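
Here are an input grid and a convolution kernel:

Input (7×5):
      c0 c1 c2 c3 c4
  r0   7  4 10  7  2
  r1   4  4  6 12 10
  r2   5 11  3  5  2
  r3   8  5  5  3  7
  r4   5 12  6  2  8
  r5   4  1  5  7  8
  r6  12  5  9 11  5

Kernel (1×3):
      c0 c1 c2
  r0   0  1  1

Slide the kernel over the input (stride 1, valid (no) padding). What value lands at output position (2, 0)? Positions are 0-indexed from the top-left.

14

The receptive field on the input at this output position is [5 11 3]. Elementwise product with the kernel and sum: 11·1 + 3·1.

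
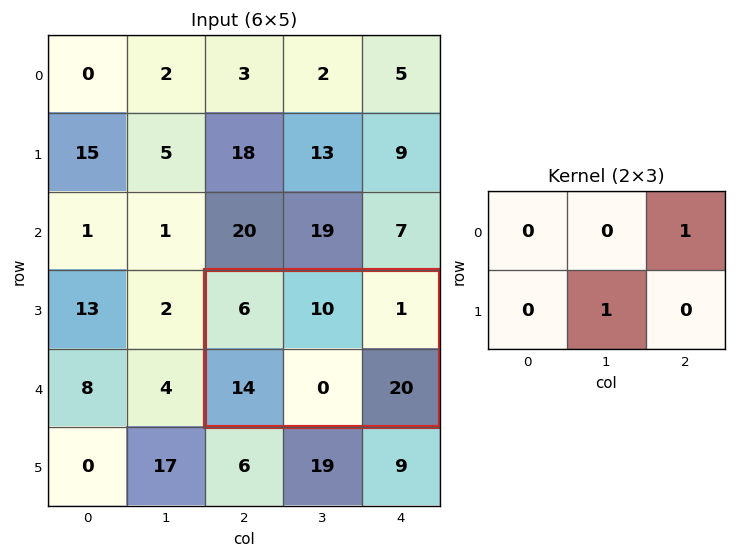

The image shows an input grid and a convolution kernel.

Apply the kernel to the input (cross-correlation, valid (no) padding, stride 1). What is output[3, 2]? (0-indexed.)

The receptive field on the input at this output position is [6 10 1 / 14 0 20]. Elementwise product with the kernel and sum: 1·1 + 0·1.

1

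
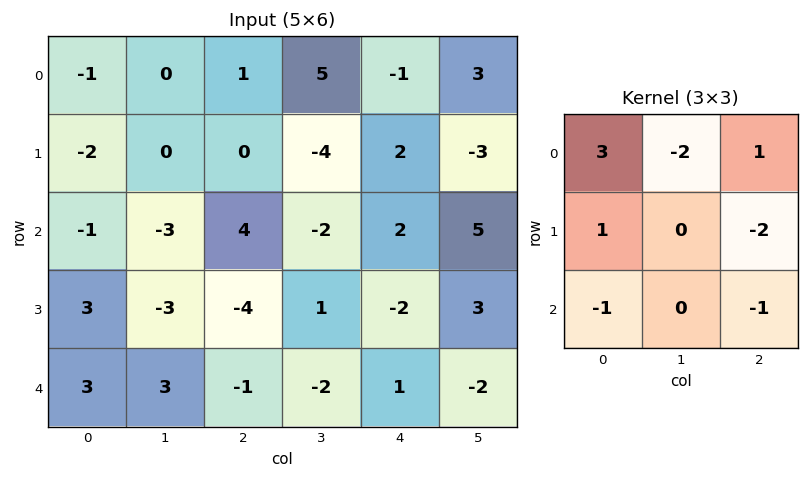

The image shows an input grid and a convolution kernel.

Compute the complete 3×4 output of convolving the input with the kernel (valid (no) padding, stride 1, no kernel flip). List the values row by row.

-7 16 -18 19
-14 -1 16 -35
16 -25 18 -6

Output[0,0]: The receptive field on the input at this output position is [-1 0 1 / -2 0 0 / -1 -3 4]. Elementwise product with the kernel and sum: -1·3 + 0·-2 + 1·1 + -2·1 + 0·-2 + -1·-1 + 4·-1.
Output[0,1]: The receptive field on the input at this output position is [0 1 5 / 0 0 -4 / -3 4 -2]. Elementwise product with the kernel and sum: 0·3 + 1·-2 + 5·1 + 0·1 + -4·-2 + -3·-1 + -2·-1.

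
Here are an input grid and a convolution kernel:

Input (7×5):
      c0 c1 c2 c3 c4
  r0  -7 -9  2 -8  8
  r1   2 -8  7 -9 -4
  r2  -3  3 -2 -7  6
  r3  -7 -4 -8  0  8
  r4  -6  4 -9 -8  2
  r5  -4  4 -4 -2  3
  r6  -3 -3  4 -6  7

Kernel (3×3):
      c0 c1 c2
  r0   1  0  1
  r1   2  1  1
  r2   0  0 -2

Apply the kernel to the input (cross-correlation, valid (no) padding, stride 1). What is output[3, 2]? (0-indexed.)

-30

The receptive field on the input at this output position is [-8 0 8 / -9 -8 2 / -4 -2 3]. Elementwise product with the kernel and sum: -8·1 + 8·1 + -9·2 + -8·1 + 2·1 + 3·-2.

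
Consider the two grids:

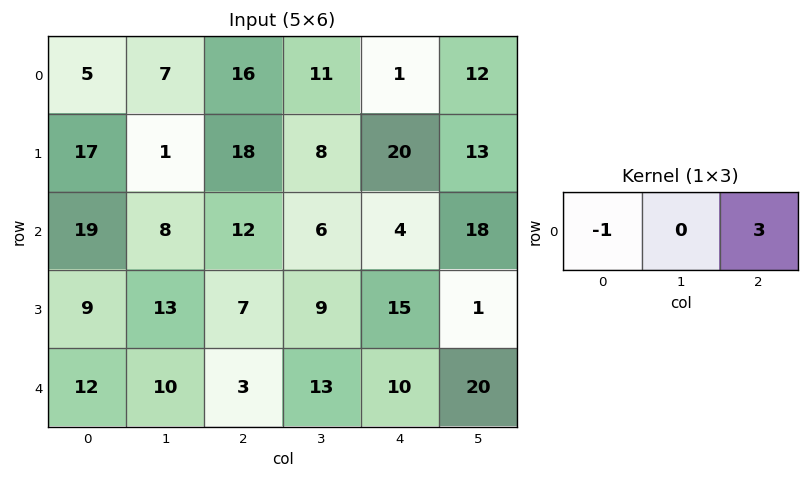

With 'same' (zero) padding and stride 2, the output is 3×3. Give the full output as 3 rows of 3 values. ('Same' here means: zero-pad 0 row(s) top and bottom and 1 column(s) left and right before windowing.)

Output[0,0]: The receptive field on the zero-padded input at this output position is [0 5 7]. Elementwise product with the kernel and sum: 0·-1 + 7·3.
Output[0,1]: The receptive field on the zero-padded input at this output position is [7 16 11]. Elementwise product with the kernel and sum: 7·-1 + 11·3.

21 26 25
24 10 48
30 29 47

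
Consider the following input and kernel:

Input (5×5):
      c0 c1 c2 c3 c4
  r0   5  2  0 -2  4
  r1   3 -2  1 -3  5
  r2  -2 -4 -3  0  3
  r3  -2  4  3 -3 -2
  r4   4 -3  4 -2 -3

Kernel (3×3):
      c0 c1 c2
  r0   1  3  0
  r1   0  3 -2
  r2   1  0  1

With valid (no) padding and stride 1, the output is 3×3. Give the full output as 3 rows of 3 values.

-2 7 -25
-8 -7 -13
0 -3 -7

Output[0,0]: The receptive field on the input at this output position is [5 2 0 / 3 -2 1 / -2 -4 -3]. Elementwise product with the kernel and sum: 5·1 + 2·3 + -2·3 + 1·-2 + -2·1 + -3·1.
Output[0,1]: The receptive field on the input at this output position is [2 0 -2 / -2 1 -3 / -4 -3 0]. Elementwise product with the kernel and sum: 2·1 + 0·3 + 1·3 + -3·-2 + -4·1 + 0·1.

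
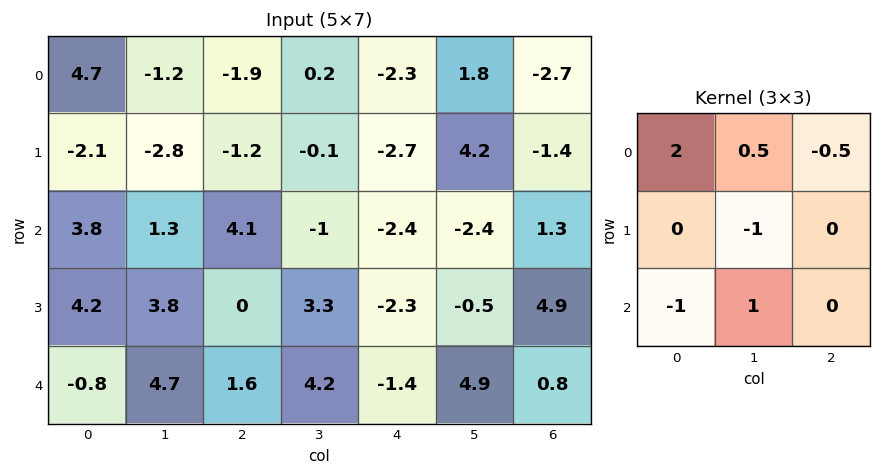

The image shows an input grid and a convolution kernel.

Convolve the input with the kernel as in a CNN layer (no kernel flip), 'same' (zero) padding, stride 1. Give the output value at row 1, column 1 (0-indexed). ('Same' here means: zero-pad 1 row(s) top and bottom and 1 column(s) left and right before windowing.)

The receptive field on the zero-padded input at this output position is [4.7 -1.2 -1.9 / -2.1 -2.8 -1.2 / 3.8 1.3 4.1]. Elementwise product with the kernel and sum: 4.7·2 + -1.2·0.5 + -1.9·-0.5 + -2.8·-1 + 3.8·-1 + 1.3·1.

10.05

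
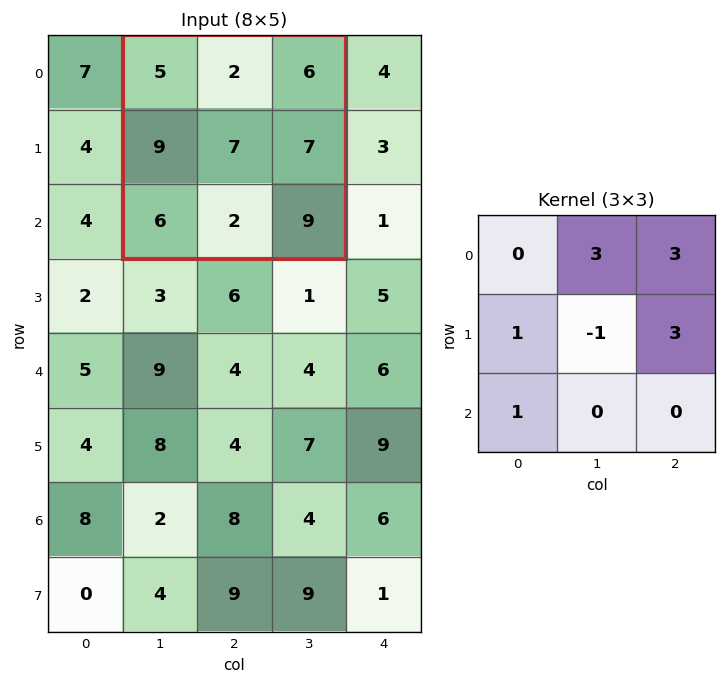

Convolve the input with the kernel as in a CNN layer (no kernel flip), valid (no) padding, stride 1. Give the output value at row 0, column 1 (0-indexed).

53

The receptive field on the input at this output position is [5 2 6 / 9 7 7 / 6 2 9]. Elementwise product with the kernel and sum: 2·3 + 6·3 + 9·1 + 7·-1 + 7·3 + 6·1.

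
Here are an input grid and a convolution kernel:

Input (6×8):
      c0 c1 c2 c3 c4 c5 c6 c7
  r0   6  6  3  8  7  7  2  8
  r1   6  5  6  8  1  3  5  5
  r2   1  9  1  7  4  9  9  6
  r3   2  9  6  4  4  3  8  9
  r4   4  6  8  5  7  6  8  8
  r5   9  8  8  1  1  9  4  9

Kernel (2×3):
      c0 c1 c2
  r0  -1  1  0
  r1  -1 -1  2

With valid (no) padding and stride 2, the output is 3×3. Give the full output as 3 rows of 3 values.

Output[0,0]: The receptive field on the input at this output position is [6 6 3 / 6 5 6]. Elementwise product with the kernel and sum: 6·-1 + 6·1 + 6·-1 + 5·-1 + 6·2.
Output[0,1]: The receptive field on the input at this output position is [3 8 7 / 6 8 1]. Elementwise product with the kernel and sum: 3·-1 + 8·1 + 6·-1 + 8·-1 + 1·2.

1 -7 6
9 4 14
1 -10 -3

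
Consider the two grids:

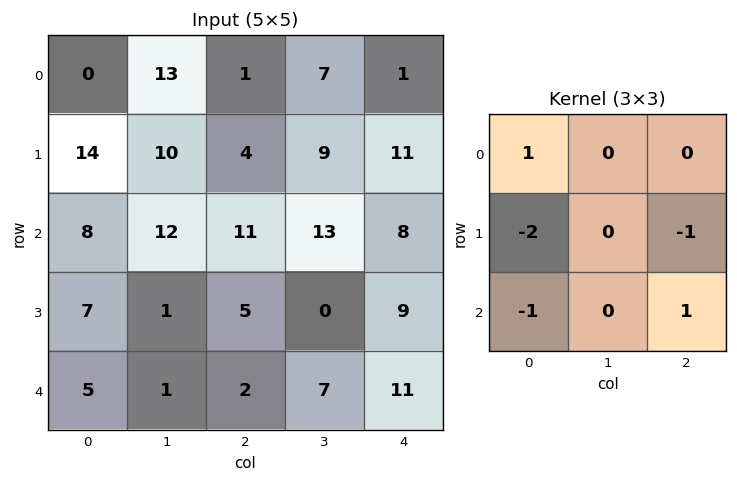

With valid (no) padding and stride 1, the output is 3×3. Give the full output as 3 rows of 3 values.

-29 -15 -21
-15 -28 -22
-14 16 1

Output[0,0]: The receptive field on the input at this output position is [0 13 1 / 14 10 4 / 8 12 11]. Elementwise product with the kernel and sum: 0·1 + 14·-2 + 4·-1 + 8·-1 + 11·1.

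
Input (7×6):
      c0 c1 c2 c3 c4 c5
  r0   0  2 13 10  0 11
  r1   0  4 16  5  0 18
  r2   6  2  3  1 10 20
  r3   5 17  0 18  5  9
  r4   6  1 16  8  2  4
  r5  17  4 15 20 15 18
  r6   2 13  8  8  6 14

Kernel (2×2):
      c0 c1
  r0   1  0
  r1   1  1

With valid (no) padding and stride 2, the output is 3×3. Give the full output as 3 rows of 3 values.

4 34 18
28 21 24
27 51 35

Output[0,0]: The receptive field on the input at this output position is [0 2 / 0 4]. Elementwise product with the kernel and sum: 0·1 + 0·1 + 4·1.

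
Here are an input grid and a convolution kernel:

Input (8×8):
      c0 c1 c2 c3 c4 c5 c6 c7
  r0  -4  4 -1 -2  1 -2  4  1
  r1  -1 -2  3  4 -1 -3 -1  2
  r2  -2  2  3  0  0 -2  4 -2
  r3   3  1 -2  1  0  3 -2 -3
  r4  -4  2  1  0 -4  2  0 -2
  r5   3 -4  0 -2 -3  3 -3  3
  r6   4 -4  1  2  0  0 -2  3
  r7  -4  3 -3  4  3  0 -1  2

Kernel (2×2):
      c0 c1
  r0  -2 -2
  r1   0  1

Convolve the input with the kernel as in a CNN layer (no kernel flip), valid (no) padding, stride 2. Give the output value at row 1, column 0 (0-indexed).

1

The receptive field on the input at this output position is [-2 2 / 3 1]. Elementwise product with the kernel and sum: -2·-2 + 2·-2 + 1·1.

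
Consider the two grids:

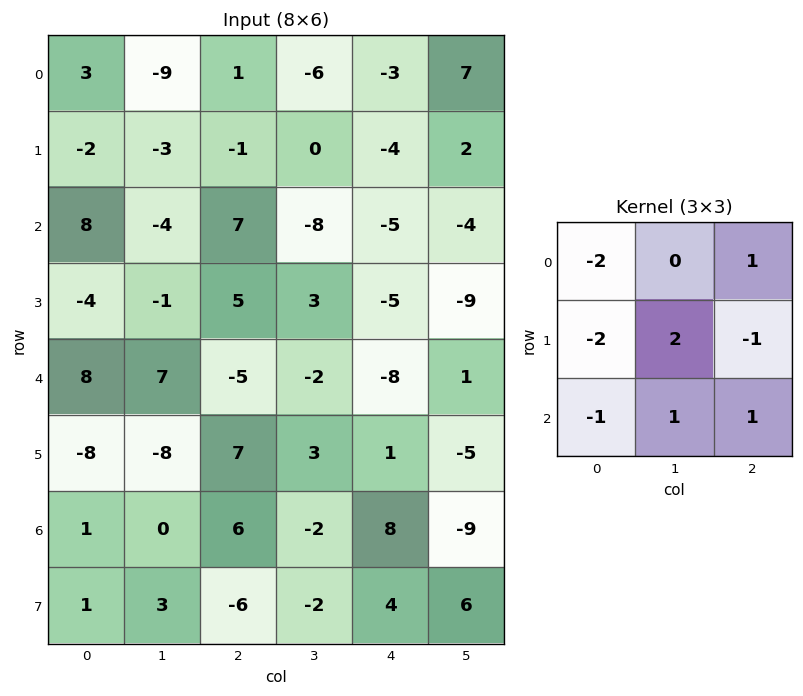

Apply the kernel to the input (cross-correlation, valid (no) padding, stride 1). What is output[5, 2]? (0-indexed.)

-29

The receptive field on the input at this output position is [7 3 1 / 6 -2 8 / -6 -2 4]. Elementwise product with the kernel and sum: 7·-2 + 1·1 + 6·-2 + -2·2 + 8·-1 + -6·-1 + -2·1 + 4·1.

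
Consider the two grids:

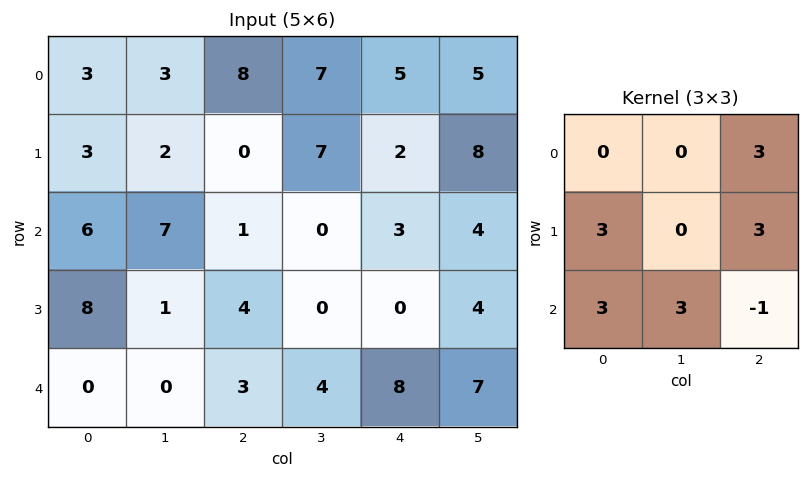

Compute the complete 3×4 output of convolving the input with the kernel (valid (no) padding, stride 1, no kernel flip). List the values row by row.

Output[0,0]: The receptive field on the input at this output position is [3 3 8 / 3 2 0 / 6 7 1]. Elementwise product with the kernel and sum: 8·3 + 3·3 + 0·3 + 6·3 + 7·3 + 1·-1.

71 72 21 65
44 57 30 32
36 8 34 53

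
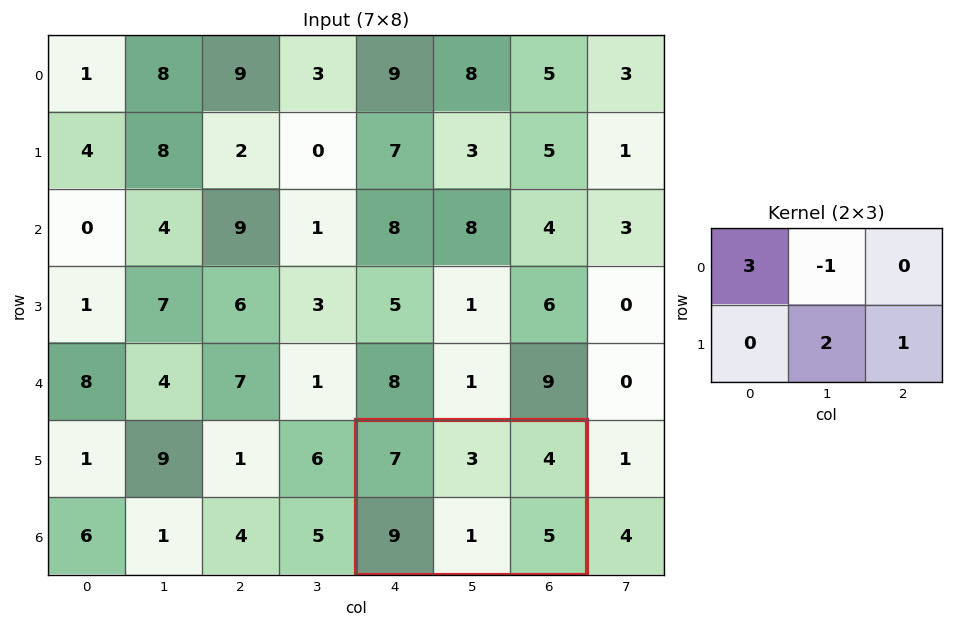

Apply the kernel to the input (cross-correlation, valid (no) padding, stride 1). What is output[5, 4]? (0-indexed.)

25

The receptive field on the input at this output position is [7 3 4 / 9 1 5]. Elementwise product with the kernel and sum: 7·3 + 3·-1 + 1·2 + 5·1.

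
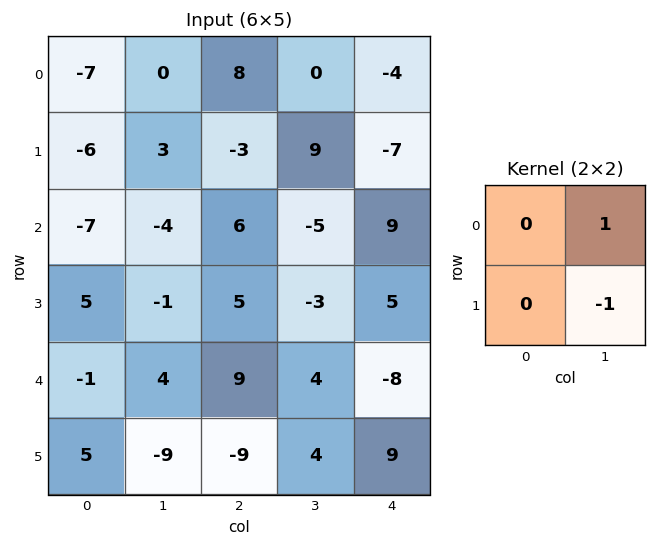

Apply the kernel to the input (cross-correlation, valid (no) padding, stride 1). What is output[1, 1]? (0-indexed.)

-9

The receptive field on the input at this output position is [3 -3 / -4 6]. Elementwise product with the kernel and sum: -3·1 + 6·-1.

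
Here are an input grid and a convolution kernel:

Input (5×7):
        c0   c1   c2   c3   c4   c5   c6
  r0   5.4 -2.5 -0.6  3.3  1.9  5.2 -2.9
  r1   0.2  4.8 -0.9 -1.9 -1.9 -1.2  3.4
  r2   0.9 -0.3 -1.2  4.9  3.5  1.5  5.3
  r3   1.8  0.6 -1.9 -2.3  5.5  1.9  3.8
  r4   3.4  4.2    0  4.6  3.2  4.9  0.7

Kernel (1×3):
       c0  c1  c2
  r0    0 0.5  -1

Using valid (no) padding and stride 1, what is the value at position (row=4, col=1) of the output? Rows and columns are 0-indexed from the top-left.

-4.6

The receptive field on the input at this output position is [4.2 0 4.6]. Elementwise product with the kernel and sum: 0·0.5 + 4.6·-1.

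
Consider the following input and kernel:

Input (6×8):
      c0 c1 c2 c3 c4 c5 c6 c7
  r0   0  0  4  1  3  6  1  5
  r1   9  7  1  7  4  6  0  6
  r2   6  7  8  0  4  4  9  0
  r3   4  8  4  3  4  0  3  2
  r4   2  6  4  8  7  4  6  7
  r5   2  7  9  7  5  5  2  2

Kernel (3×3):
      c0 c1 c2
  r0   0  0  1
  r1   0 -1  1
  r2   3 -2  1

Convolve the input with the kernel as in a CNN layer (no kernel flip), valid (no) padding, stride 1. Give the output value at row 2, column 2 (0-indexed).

The receptive field on the input at this output position is [8 0 4 / 4 3 4 / 4 8 7]. Elementwise product with the kernel and sum: 4·1 + 3·-1 + 4·1 + 4·3 + 8·-2 + 7·1.

8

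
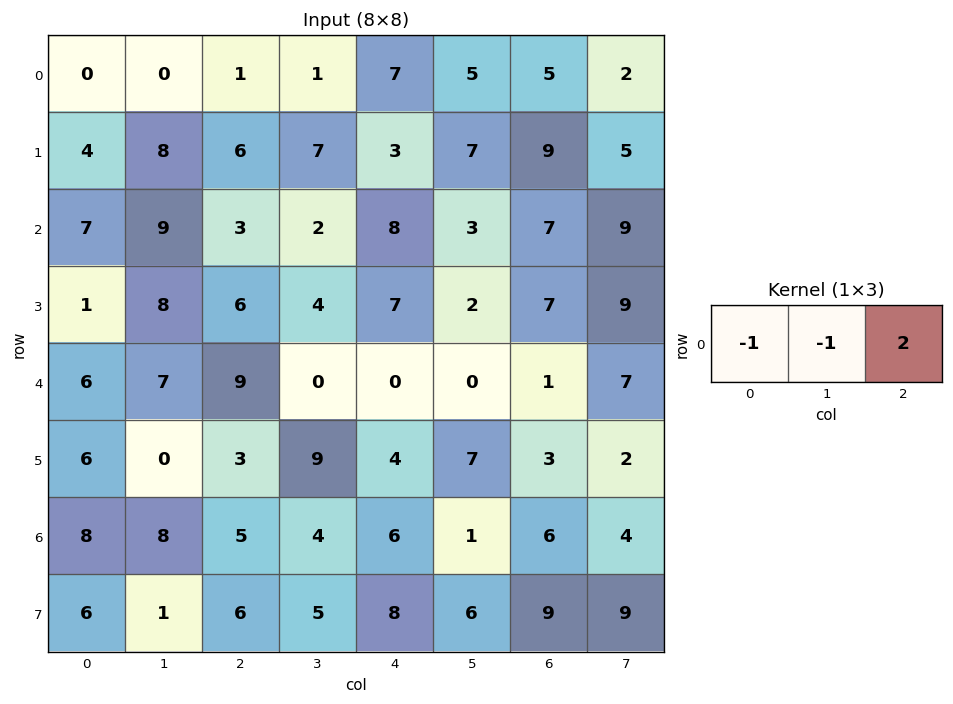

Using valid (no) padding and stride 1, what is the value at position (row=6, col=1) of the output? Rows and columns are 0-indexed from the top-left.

The receptive field on the input at this output position is [8 5 4]. Elementwise product with the kernel and sum: 8·-1 + 5·-1 + 4·2.

-5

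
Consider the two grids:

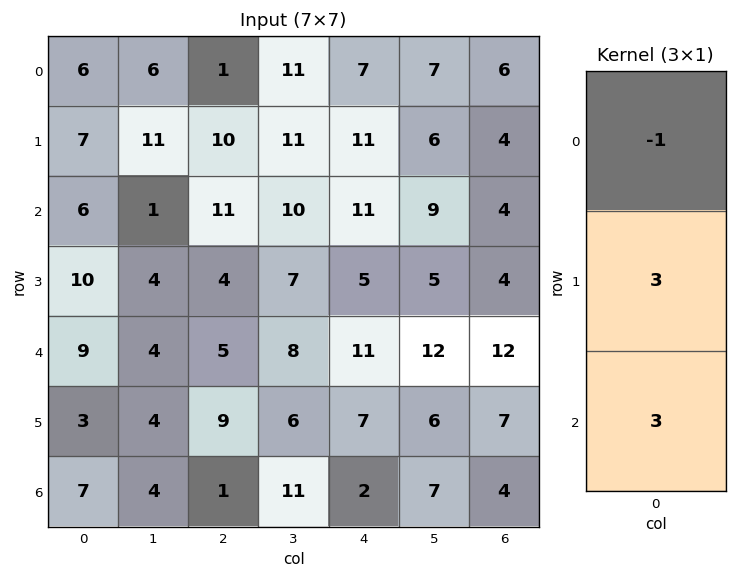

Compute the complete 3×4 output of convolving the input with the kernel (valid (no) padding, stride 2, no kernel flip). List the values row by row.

Output[0,0]: The receptive field on the input at this output position is [6 / 7 / 6]. Elementwise product with the kernel and sum: 6·-1 + 7·3 + 6·3.
Output[0,1]: The receptive field on the input at this output position is [1 / 10 / 11]. Elementwise product with the kernel and sum: 1·-1 + 10·3 + 11·3.

33 62 59 18
51 16 37 44
21 25 16 21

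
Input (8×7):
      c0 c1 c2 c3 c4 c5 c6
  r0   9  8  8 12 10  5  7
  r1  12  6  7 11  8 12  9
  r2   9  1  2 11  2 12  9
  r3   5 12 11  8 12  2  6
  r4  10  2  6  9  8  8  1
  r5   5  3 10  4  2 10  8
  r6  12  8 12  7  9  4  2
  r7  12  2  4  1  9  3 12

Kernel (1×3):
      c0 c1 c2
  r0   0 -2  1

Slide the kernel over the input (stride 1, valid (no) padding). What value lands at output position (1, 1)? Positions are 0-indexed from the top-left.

-3

The receptive field on the input at this output position is [6 7 11]. Elementwise product with the kernel and sum: 7·-2 + 11·1.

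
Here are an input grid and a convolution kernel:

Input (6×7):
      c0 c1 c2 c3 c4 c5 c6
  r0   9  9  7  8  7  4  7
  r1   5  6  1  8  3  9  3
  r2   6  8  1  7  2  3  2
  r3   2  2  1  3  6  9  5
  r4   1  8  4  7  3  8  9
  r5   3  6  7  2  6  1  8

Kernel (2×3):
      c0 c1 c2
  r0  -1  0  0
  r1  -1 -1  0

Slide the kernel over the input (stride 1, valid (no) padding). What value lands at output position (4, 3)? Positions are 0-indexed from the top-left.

-15

The receptive field on the input at this output position is [7 3 8 / 2 6 1]. Elementwise product with the kernel and sum: 7·-1 + 2·-1 + 6·-1.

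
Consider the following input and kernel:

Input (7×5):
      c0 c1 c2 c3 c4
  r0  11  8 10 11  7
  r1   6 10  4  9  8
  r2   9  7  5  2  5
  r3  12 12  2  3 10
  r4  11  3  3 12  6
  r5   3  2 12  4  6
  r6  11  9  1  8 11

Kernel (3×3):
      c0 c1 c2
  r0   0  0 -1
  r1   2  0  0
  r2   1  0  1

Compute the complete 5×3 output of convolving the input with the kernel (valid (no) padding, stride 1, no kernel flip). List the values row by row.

Output[0,0]: The receptive field on the input at this output position is [11 8 10 / 6 10 4 / 9 7 5]. Elementwise product with the kernel and sum: 10·-1 + 6·2 + 9·1 + 5·1.
Output[0,1]: The receptive field on the input at this output position is [8 10 11 / 10 4 9 / 7 5 2]. Elementwise product with the kernel and sum: 11·-1 + 10·2 + 7·1 + 2·1.

16 18 11
28 20 14
33 37 8
35 9 14
15 9 30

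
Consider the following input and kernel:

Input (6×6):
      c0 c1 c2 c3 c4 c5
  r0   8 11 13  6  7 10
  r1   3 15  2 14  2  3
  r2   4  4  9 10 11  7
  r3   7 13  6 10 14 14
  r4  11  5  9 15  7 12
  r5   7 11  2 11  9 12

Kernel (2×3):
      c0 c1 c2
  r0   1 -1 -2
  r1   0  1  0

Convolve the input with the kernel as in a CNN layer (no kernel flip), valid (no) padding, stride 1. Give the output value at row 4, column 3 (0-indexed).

The receptive field on the input at this output position is [15 7 12 / 11 9 12]. Elementwise product with the kernel and sum: 15·1 + 7·-1 + 12·-2 + 9·1.

-7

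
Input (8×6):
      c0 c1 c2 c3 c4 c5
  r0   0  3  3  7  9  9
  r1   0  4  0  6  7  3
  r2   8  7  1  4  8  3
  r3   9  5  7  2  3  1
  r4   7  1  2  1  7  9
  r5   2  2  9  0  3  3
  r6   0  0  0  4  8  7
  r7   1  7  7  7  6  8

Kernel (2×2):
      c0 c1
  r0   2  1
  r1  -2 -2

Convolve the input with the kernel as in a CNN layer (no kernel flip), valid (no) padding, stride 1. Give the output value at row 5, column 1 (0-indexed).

The receptive field on the input at this output position is [2 9 / 0 0]. Elementwise product with the kernel and sum: 2·2 + 9·1 + 0·-2 + 0·-2.

13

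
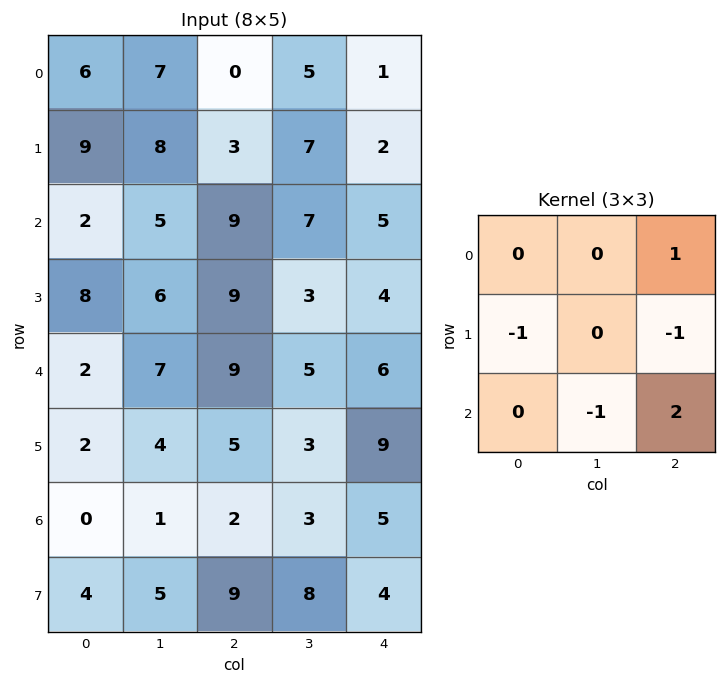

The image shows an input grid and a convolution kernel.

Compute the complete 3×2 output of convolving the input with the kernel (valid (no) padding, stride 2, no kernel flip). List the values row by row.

Output[0,0]: The receptive field on the input at this output position is [6 7 0 / 9 8 3 / 2 5 9]. Elementwise product with the kernel and sum: 0·1 + 9·-1 + 3·-1 + 5·-1 + 9·2.
Output[0,1]: The receptive field on the input at this output position is [0 5 1 / 3 7 2 / 9 7 5]. Elementwise product with the kernel and sum: 1·1 + 3·-1 + 2·-1 + 7·-1 + 5·2.

1 -1
3 -1
5 -1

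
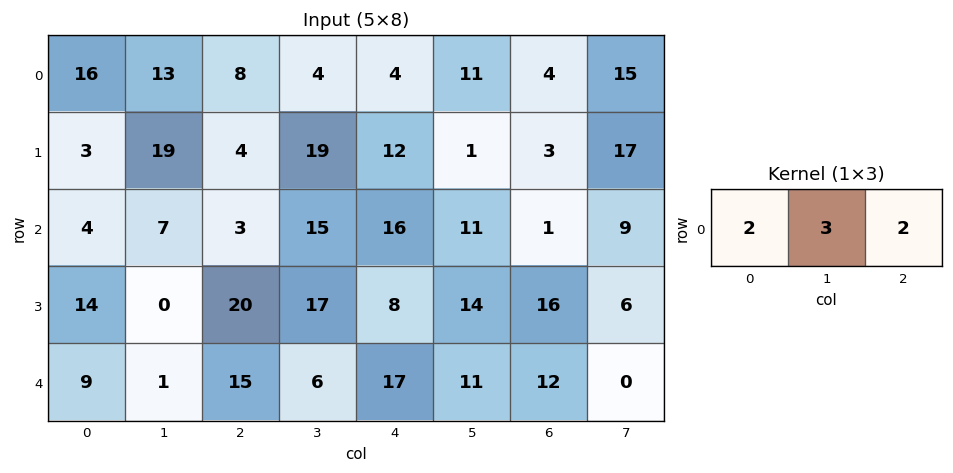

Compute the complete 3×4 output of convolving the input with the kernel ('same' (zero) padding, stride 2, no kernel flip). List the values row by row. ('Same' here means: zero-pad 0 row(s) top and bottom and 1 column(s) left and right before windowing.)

Output[0,0]: The receptive field on the zero-padded input at this output position is [0 16 13]. Elementwise product with the kernel and sum: 0·2 + 16·3 + 13·2.

74 58 42 64
26 53 100 43
29 59 85 58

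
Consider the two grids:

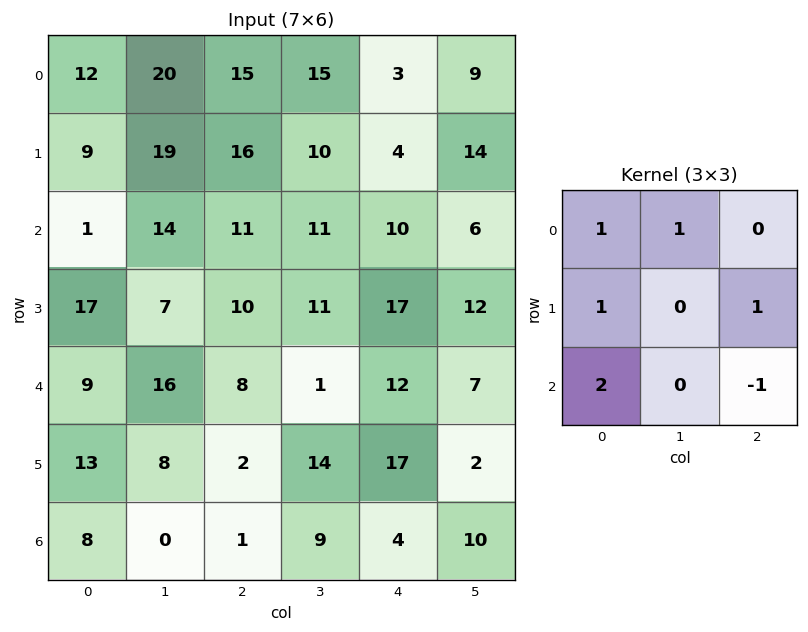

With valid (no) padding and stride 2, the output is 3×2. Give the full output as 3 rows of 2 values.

48 62
52 53
55 26

Output[0,0]: The receptive field on the input at this output position is [12 20 15 / 9 19 16 / 1 14 11]. Elementwise product with the kernel and sum: 12·1 + 20·1 + 9·1 + 16·1 + 1·2 + 11·-1.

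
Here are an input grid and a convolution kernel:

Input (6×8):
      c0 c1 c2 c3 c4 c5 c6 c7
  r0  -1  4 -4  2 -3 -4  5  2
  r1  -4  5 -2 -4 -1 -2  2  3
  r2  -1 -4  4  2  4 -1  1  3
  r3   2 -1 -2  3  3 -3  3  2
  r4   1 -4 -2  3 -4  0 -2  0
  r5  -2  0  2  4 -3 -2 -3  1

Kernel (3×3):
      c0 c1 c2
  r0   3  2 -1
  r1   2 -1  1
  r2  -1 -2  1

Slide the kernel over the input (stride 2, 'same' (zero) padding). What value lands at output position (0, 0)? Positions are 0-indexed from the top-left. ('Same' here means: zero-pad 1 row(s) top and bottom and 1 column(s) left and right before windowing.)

18

The receptive field on the zero-padded input at this output position is [0 0 0 / 0 -1 4 / 0 -4 5]. Elementwise product with the kernel and sum: 0·3 + 0·2 + 0·-1 + 0·2 + -1·-1 + 4·1 + 0·-1 + -4·-2 + 5·1.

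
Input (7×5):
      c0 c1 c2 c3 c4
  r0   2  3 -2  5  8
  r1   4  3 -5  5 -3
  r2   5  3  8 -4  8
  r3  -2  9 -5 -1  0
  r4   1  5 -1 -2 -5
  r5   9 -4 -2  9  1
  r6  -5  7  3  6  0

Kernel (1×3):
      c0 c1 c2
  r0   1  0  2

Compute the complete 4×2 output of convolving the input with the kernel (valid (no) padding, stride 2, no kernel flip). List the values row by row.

Output[0,0]: The receptive field on the input at this output position is [2 3 -2]. Elementwise product with the kernel and sum: 2·1 + -2·2.

-2 14
21 24
-1 -11
1 3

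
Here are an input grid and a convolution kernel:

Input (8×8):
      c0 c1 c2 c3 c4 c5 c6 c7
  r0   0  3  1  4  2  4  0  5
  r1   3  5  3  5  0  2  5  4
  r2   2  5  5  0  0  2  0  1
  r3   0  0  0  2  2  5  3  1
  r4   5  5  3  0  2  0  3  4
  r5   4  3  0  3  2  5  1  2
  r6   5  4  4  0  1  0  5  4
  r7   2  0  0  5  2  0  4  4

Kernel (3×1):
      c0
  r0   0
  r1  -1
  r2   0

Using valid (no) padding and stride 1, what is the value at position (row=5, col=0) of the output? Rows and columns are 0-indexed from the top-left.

The receptive field on the input at this output position is [4 / 5 / 2]. Elementwise product with the kernel and sum: 5·-1.

-5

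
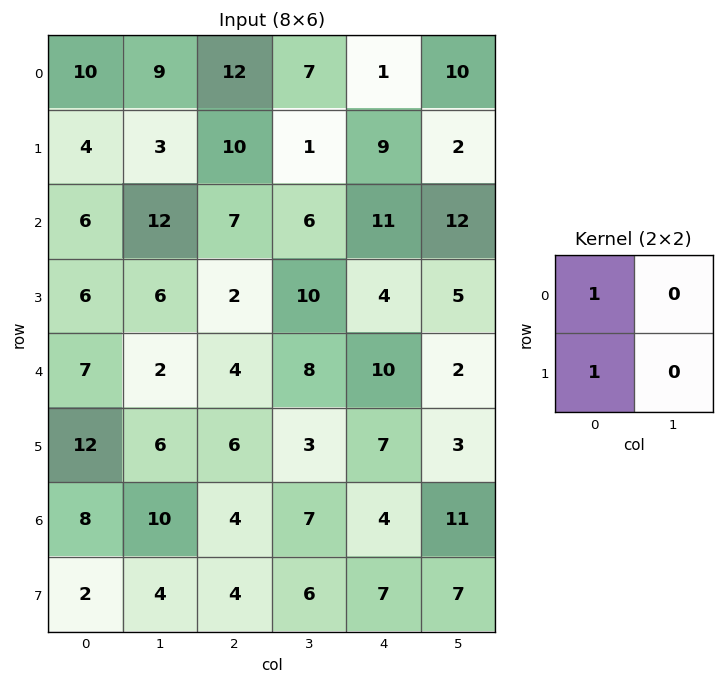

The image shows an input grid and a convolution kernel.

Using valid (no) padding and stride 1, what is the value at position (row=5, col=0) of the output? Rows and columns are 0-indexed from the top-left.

The receptive field on the input at this output position is [12 6 / 8 10]. Elementwise product with the kernel and sum: 12·1 + 8·1.

20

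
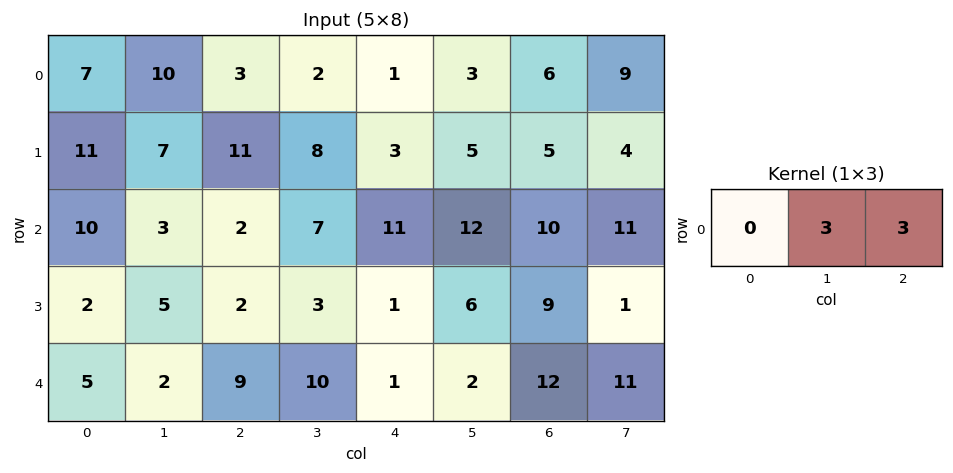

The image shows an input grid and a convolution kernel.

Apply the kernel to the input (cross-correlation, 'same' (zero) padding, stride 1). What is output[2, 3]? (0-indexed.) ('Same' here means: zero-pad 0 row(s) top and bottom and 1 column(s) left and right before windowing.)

The receptive field on the zero-padded input at this output position is [2 7 11]. Elementwise product with the kernel and sum: 7·3 + 11·3.

54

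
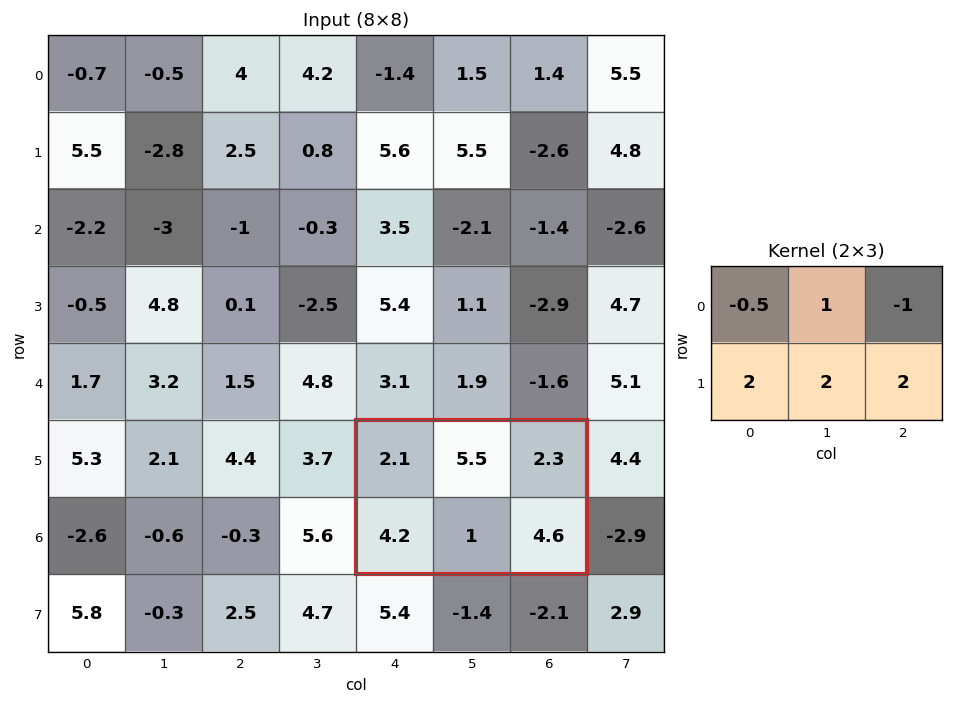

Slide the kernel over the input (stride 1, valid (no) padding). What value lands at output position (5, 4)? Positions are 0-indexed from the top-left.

21.75

The receptive field on the input at this output position is [2.1 5.5 2.3 / 4.2 1 4.6]. Elementwise product with the kernel and sum: 2.1·-0.5 + 5.5·1 + 2.3·-1 + 4.2·2 + 1·2 + 4.6·2.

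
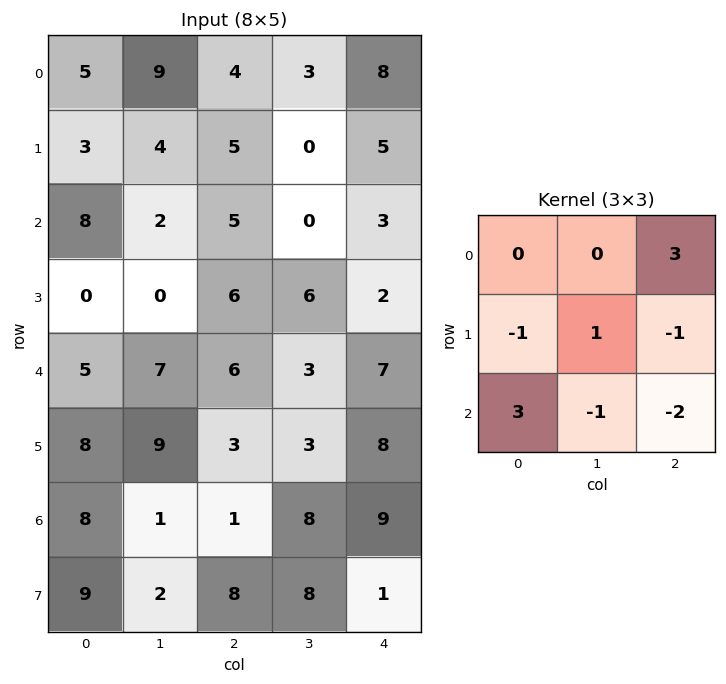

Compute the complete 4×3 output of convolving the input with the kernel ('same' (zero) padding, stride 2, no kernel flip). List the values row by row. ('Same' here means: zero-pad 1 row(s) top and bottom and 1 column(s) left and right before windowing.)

-15 -1 0
18 -15 19
-28 32 5
21 -17 24

Output[0,0]: The receptive field on the zero-padded input at this output position is [0 0 0 / 0 5 9 / 0 3 4]. Elementwise product with the kernel and sum: 0·3 + 0·-1 + 5·1 + 9·-1 + 0·3 + 3·-1 + 4·-2.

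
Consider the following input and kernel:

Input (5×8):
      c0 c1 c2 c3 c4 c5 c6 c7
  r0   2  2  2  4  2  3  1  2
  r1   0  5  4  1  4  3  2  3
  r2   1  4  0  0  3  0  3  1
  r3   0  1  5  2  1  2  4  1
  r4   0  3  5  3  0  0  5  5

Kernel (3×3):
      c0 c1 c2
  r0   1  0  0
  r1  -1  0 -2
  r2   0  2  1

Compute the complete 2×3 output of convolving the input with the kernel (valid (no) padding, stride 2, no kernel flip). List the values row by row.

2 -7 -3
2 -1 -1

Output[0,0]: The receptive field on the input at this output position is [2 2 2 / 0 5 4 / 1 4 0]. Elementwise product with the kernel and sum: 2·1 + 0·-1 + 4·-2 + 4·2 + 0·1.
Output[0,1]: The receptive field on the input at this output position is [2 4 2 / 4 1 4 / 0 0 3]. Elementwise product with the kernel and sum: 2·1 + 4·-1 + 4·-2 + 0·2 + 3·1.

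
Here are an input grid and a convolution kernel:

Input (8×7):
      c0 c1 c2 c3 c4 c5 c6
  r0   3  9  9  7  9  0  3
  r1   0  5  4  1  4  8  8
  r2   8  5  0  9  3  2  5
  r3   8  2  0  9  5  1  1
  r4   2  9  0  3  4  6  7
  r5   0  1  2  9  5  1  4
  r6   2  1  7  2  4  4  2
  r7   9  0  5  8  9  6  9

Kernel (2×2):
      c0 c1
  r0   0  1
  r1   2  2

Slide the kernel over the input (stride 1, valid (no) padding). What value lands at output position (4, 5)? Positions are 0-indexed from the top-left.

17

The receptive field on the input at this output position is [6 7 / 1 4]. Elementwise product with the kernel and sum: 7·1 + 1·2 + 4·2.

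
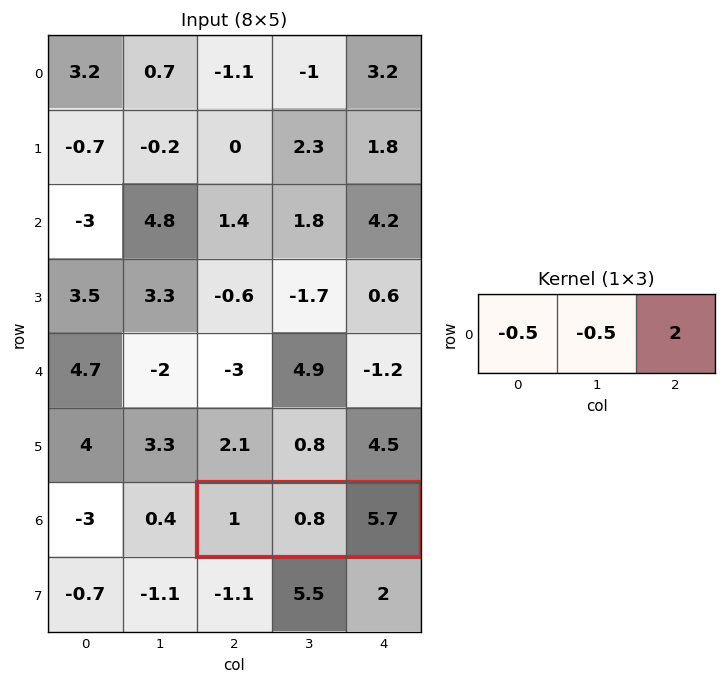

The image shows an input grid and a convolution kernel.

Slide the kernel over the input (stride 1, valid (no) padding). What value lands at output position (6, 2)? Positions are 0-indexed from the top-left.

The receptive field on the input at this output position is [1 0.8 5.7]. Elementwise product with the kernel and sum: 1·-0.5 + 0.8·-0.5 + 5.7·2.

10.5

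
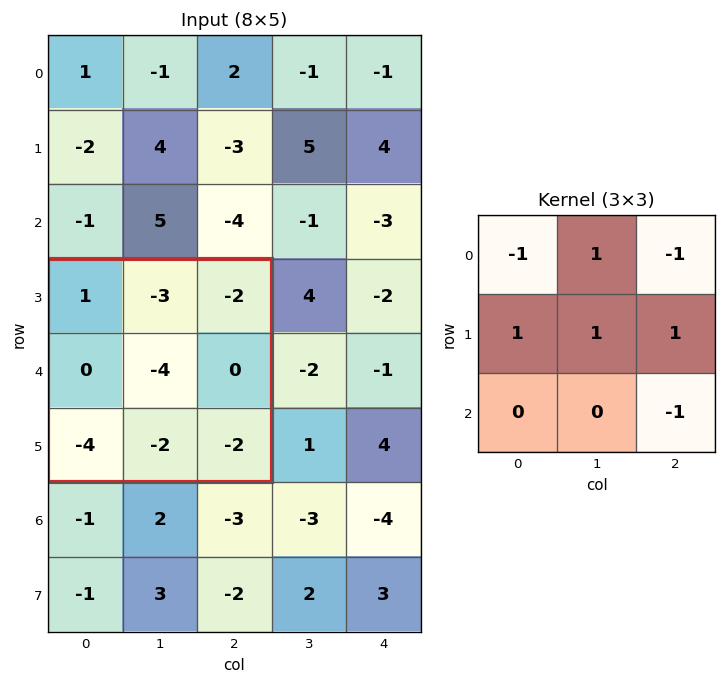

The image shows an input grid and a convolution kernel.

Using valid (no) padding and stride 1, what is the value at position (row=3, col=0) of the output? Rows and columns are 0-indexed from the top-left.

The receptive field on the input at this output position is [1 -3 -2 / 0 -4 0 / -4 -2 -2]. Elementwise product with the kernel and sum: 1·-1 + -3·1 + -2·-1 + 0·1 + -4·1 + 0·1 + -2·-1.

-4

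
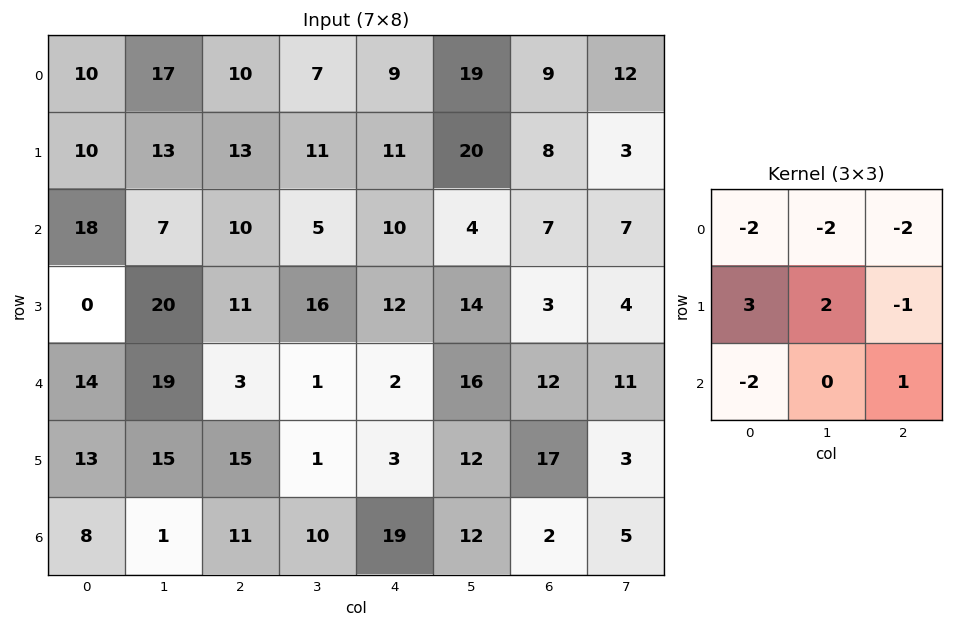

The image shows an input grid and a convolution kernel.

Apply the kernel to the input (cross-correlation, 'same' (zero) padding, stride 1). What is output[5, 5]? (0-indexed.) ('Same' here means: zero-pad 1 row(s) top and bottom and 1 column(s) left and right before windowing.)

The receptive field on the zero-padded input at this output position is [2 16 12 / 3 12 17 / 19 12 2]. Elementwise product with the kernel and sum: 2·-2 + 16·-2 + 12·-2 + 3·3 + 12·2 + 17·-1 + 19·-2 + 2·1.

-80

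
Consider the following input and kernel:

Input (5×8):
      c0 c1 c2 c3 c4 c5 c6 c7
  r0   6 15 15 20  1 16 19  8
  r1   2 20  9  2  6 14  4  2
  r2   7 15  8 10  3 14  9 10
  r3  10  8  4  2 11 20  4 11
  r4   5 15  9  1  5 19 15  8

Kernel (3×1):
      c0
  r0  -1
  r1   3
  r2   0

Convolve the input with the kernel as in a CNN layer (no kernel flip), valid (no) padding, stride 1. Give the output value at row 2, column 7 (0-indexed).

23

The receptive field on the input at this output position is [10 / 11 / 8]. Elementwise product with the kernel and sum: 10·-1 + 11·3.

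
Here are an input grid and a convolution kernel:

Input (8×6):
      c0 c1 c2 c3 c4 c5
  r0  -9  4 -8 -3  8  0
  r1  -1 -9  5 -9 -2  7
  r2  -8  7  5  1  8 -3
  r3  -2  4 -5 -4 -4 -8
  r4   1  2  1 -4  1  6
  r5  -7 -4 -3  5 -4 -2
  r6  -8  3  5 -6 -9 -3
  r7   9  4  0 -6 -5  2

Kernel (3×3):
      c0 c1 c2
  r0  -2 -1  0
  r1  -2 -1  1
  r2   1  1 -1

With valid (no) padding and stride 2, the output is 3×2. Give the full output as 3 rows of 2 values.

Output[0,0]: The receptive field on the input at this output position is [-9 4 -8 / -1 -9 5 / -8 7 5]. Elementwise product with the kernel and sum: -9·-2 + 4·-1 + -1·-2 + -9·-1 + 5·1 + -8·1 + 7·1 + 5·-1.
Output[0,1]: The receptive field on the input at this output position is [-8 -3 8 / 5 -9 -2 / 5 1 8]. Elementwise product with the kernel and sum: -8·-2 + -3·-1 + 5·-2 + -9·-1 + -2·1 + 5·1 + 1·1 + 8·-1.

24 14
6 -5
1 7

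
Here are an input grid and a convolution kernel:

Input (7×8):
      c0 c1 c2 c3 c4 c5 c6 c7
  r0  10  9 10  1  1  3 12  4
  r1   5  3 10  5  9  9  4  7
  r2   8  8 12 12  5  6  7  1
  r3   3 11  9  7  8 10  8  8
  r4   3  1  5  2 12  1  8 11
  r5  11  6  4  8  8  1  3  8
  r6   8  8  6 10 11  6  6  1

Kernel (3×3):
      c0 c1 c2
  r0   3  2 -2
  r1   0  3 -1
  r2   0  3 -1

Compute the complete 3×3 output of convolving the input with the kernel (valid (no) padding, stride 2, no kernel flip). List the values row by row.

39 67 19
38 57 30
33 30 34

Output[0,0]: The receptive field on the input at this output position is [10 9 10 / 5 3 10 / 8 8 12]. Elementwise product with the kernel and sum: 10·3 + 9·2 + 10·-2 + 3·3 + 10·-1 + 8·3 + 12·-1.
Output[0,1]: The receptive field on the input at this output position is [10 1 1 / 10 5 9 / 12 12 5]. Elementwise product with the kernel and sum: 10·3 + 1·2 + 1·-2 + 5·3 + 9·-1 + 12·3 + 5·-1.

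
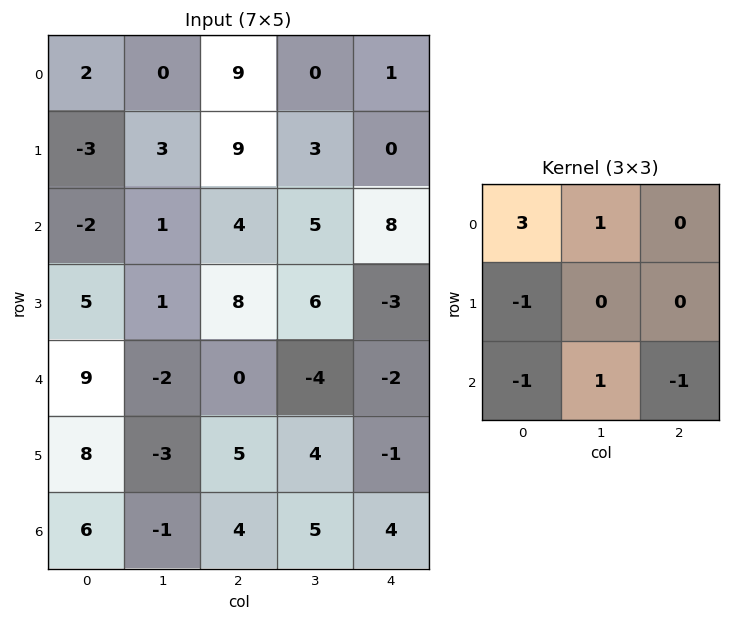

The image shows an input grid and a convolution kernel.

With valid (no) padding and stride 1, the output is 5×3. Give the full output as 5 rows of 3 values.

Output[0,0]: The receptive field on the input at this output position is [2 0 9 / -3 3 9 / -2 1 4]. Elementwise product with the kernel and sum: 2·3 + 0·1 + -3·-1 + -2·-1 + 1·1 + 4·-1.
Output[0,1]: The receptive field on the input at this output position is [0 9 0 / 3 9 3 / 1 4 5]. Elementwise product with the kernel and sum: 0·3 + 9·1 + 3·-1 + 1·-1 + 4·1 + 5·-1.

8 4 11
-16 18 27
-21 12 7
-9 17 30
6 -3 -12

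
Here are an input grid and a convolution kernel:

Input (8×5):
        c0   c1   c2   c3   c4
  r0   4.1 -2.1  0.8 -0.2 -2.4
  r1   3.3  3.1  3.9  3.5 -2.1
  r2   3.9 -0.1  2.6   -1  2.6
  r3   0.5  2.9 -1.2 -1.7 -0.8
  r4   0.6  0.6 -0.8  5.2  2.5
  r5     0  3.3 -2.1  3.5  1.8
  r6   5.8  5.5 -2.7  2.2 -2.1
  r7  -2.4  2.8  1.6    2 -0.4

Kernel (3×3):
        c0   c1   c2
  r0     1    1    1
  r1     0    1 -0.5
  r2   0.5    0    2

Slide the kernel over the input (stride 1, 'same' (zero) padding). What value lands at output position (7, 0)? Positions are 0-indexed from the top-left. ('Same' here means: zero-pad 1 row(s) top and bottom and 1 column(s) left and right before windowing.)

The receptive field on the zero-padded input at this output position is [0 5.8 5.5 / 0 -2.4 2.8 / 0 0 0]. Elementwise product with the kernel and sum: 0·1 + 5.8·1 + 5.5·1 + -2.4·1 + 2.8·-0.5 + 0·0.5 + 0·2.

7.5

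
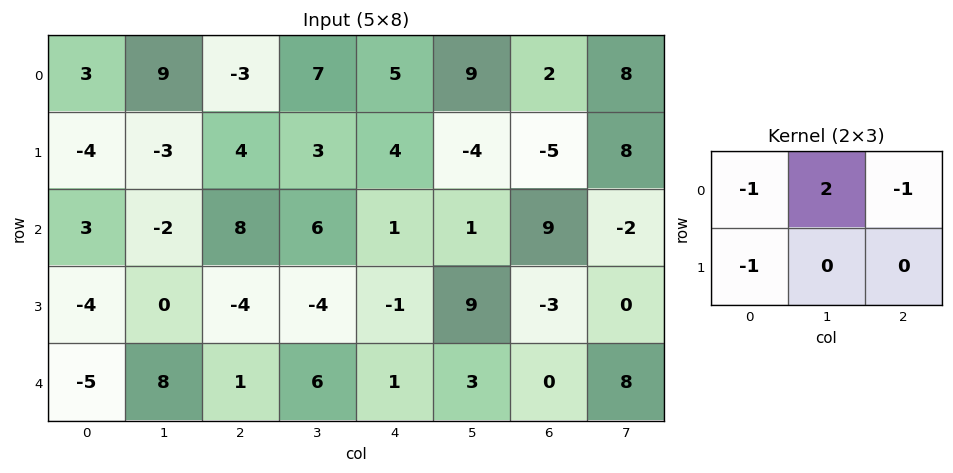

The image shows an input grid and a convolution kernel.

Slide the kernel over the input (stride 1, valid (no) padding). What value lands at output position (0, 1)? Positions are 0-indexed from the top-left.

The receptive field on the input at this output position is [9 -3 7 / -3 4 3]. Elementwise product with the kernel and sum: 9·-1 + -3·2 + 7·-1 + -3·-1.

-19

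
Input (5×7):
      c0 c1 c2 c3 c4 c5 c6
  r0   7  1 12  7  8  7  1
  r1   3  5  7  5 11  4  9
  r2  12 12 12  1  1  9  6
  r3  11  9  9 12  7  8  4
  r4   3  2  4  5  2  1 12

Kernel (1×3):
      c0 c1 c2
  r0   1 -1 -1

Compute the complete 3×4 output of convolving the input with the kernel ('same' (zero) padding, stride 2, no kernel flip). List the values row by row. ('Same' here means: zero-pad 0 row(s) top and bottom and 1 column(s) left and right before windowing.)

Output[0,0]: The receptive field on the zero-padded input at this output position is [0 7 1]. Elementwise product with the kernel and sum: 0·1 + 7·-1 + 1·-1.
Output[0,1]: The receptive field on the zero-padded input at this output position is [1 12 7]. Elementwise product with the kernel and sum: 1·1 + 12·-1 + 7·-1.

-8 -18 -8 6
-24 -1 -9 3
-5 -7 2 -11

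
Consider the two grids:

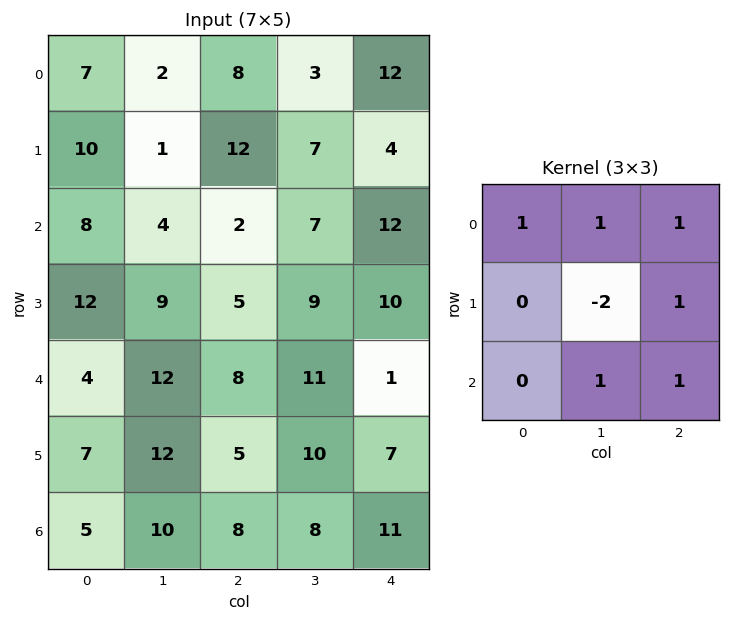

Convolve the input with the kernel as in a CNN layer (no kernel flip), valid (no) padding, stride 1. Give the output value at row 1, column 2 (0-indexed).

The receptive field on the input at this output position is [12 7 4 / 2 7 12 / 5 9 10]. Elementwise product with the kernel and sum: 12·1 + 7·1 + 4·1 + 7·-2 + 12·1 + 9·1 + 10·1.

40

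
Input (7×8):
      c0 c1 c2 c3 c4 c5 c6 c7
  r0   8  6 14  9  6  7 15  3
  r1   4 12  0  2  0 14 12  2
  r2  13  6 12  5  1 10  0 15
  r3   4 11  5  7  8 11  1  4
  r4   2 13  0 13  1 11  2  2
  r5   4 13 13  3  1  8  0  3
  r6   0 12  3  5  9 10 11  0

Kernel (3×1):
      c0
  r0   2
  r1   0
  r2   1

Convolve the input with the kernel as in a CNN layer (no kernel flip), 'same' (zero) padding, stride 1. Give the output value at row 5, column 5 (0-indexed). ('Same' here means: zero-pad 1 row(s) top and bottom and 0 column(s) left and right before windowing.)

The receptive field on the zero-padded input at this output position is [11 / 8 / 10]. Elementwise product with the kernel and sum: 11·2 + 10·1.

32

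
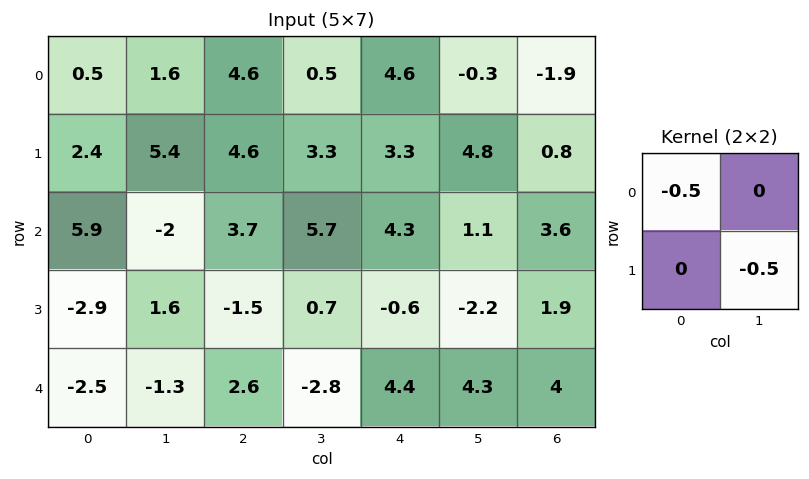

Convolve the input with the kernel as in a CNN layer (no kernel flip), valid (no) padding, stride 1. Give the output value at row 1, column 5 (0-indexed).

-4.2

The receptive field on the input at this output position is [4.8 0.8 / 1.1 3.6]. Elementwise product with the kernel and sum: 4.8·-0.5 + 3.6·-0.5.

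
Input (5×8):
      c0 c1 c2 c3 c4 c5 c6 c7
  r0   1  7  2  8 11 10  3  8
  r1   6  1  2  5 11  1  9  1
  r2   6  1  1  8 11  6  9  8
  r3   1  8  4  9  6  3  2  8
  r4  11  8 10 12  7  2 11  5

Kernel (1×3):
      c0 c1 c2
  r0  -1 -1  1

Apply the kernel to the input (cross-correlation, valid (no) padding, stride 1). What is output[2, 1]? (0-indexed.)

6

The receptive field on the input at this output position is [1 1 8]. Elementwise product with the kernel and sum: 1·-1 + 1·-1 + 8·1.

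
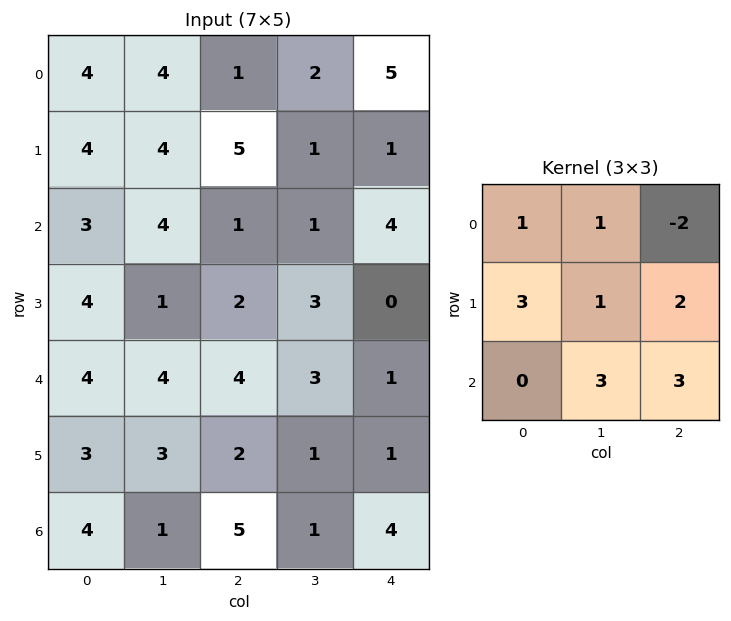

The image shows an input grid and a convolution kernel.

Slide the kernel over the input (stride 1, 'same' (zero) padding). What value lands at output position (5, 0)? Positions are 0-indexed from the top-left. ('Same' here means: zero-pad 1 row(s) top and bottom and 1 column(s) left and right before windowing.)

The receptive field on the zero-padded input at this output position is [0 4 4 / 0 3 3 / 0 4 1]. Elementwise product with the kernel and sum: 0·1 + 4·1 + 4·-2 + 0·3 + 3·1 + 3·2 + 4·3 + 1·3.

20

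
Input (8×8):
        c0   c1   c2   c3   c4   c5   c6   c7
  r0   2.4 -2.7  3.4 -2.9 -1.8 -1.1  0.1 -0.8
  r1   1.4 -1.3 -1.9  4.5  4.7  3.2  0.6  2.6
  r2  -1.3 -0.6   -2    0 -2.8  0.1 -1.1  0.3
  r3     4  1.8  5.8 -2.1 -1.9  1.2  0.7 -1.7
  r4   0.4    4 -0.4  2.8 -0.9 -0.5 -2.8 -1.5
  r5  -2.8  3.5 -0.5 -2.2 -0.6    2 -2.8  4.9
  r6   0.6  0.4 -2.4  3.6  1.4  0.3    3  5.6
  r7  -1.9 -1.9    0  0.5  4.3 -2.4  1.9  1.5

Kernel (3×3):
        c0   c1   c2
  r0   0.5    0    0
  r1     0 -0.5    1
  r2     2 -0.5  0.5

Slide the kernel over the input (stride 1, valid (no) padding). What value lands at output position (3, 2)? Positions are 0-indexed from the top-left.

The receptive field on the input at this output position is [5.8 -2.1 -1.9 / -0.4 2.8 -0.9 / -0.5 -2.2 -0.6]. Elementwise product with the kernel and sum: 5.8·0.5 + 2.8·-0.5 + -0.9·1 + -0.5·2 + -2.2·-0.5 + -0.6·0.5.

0.4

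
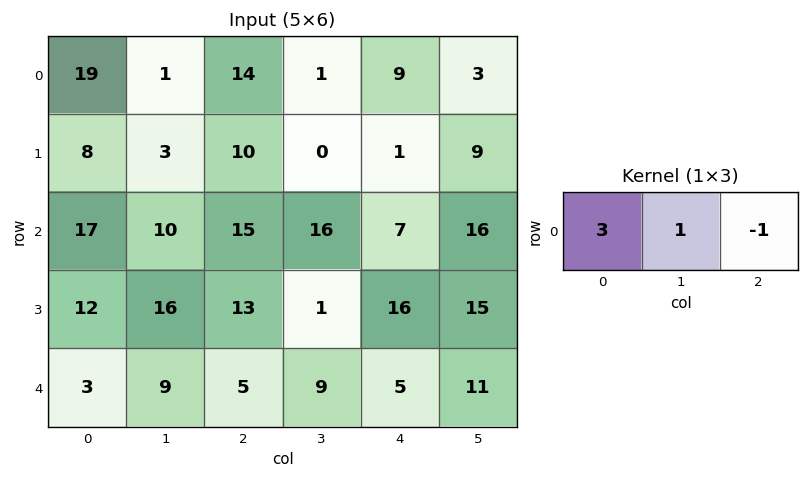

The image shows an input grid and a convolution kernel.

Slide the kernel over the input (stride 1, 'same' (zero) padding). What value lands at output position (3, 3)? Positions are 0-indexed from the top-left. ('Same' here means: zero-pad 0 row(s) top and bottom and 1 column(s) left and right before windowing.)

24

The receptive field on the zero-padded input at this output position is [13 1 16]. Elementwise product with the kernel and sum: 13·3 + 1·1 + 16·-1.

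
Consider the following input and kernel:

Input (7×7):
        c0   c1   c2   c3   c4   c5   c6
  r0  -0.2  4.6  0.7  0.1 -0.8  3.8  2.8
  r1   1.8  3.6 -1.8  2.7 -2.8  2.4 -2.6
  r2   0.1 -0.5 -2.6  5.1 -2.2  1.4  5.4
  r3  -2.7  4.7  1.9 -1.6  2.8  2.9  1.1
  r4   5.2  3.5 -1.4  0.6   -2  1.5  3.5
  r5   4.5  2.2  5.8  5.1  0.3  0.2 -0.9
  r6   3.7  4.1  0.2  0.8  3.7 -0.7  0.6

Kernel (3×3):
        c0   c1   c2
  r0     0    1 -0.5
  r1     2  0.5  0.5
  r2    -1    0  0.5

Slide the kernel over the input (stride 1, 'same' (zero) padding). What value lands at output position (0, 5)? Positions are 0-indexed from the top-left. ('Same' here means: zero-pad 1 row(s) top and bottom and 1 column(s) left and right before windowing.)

The receptive field on the zero-padded input at this output position is [0 0 0 / -0.8 3.8 2.8 / -2.8 2.4 -2.6]. Elementwise product with the kernel and sum: 0·1 + 0·-0.5 + -0.8·2 + 3.8·0.5 + 2.8·0.5 + -2.8·-1 + -2.6·0.5.

3.2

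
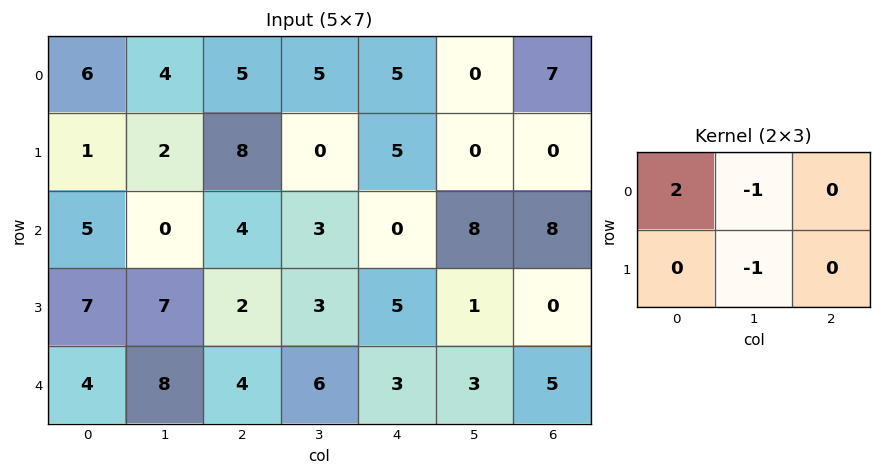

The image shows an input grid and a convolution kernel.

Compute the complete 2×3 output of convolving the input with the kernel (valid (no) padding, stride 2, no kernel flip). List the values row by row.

6 5 10
3 2 -9

Output[0,0]: The receptive field on the input at this output position is [6 4 5 / 1 2 8]. Elementwise product with the kernel and sum: 6·2 + 4·-1 + 2·-1.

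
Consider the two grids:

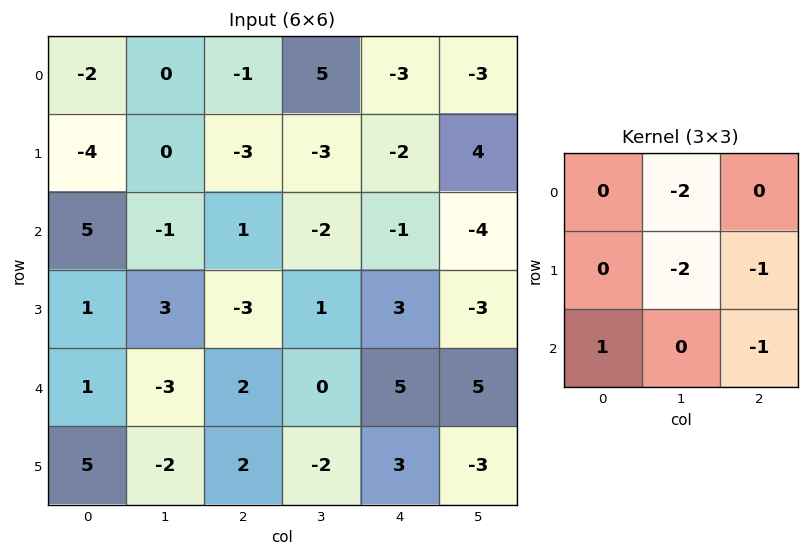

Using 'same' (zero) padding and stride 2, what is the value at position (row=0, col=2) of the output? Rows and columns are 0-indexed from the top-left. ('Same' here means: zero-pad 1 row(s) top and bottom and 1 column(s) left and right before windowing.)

2

The receptive field on the zero-padded input at this output position is [0 0 0 / 5 -3 -3 / -3 -2 4]. Elementwise product with the kernel and sum: 0·-2 + -3·-2 + -3·-1 + -3·1 + 4·-1.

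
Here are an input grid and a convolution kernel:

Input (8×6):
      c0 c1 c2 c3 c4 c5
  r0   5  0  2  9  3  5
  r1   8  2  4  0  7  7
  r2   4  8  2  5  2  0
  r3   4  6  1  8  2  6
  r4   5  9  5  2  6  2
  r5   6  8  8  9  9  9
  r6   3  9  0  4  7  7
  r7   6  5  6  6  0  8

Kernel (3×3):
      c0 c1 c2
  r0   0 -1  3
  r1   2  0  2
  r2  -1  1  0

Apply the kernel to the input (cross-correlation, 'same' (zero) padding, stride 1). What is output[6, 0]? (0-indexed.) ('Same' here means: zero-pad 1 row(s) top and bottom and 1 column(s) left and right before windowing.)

The receptive field on the zero-padded input at this output position is [0 6 8 / 0 3 9 / 0 6 5]. Elementwise product with the kernel and sum: 6·-1 + 8·3 + 0·2 + 9·2 + 0·-1 + 6·1.

42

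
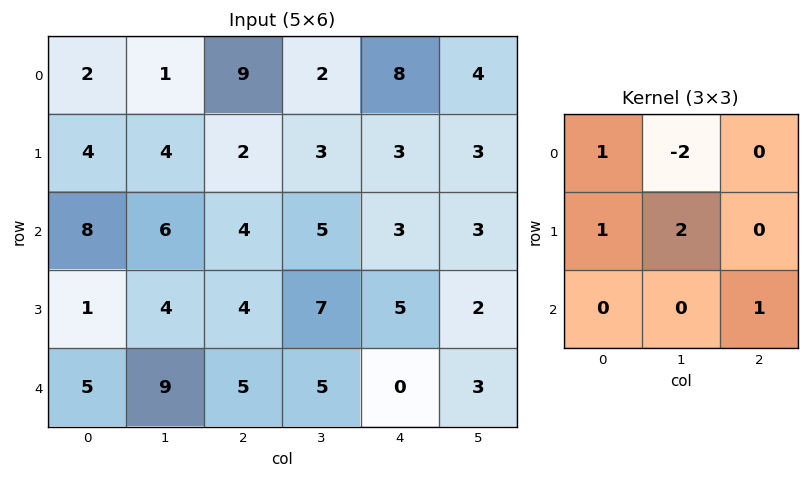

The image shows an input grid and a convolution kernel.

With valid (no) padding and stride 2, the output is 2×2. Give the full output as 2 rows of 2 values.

16 16
10 12

Output[0,0]: The receptive field on the input at this output position is [2 1 9 / 4 4 2 / 8 6 4]. Elementwise product with the kernel and sum: 2·1 + 1·-2 + 4·1 + 4·2 + 4·1.
Output[0,1]: The receptive field on the input at this output position is [9 2 8 / 2 3 3 / 4 5 3]. Elementwise product with the kernel and sum: 9·1 + 2·-2 + 2·1 + 3·2 + 3·1.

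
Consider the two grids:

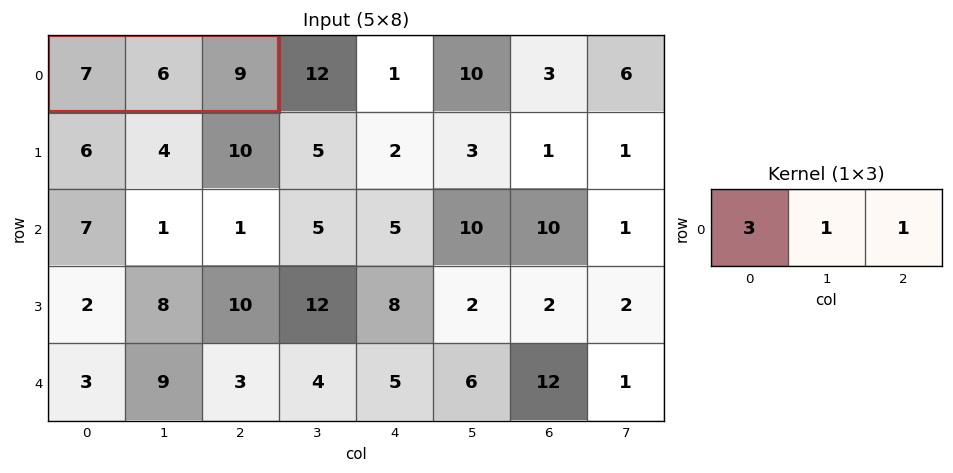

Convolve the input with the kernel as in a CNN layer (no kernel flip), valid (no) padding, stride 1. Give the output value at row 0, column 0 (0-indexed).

The receptive field on the input at this output position is [7 6 9]. Elementwise product with the kernel and sum: 7·3 + 6·1 + 9·1.

36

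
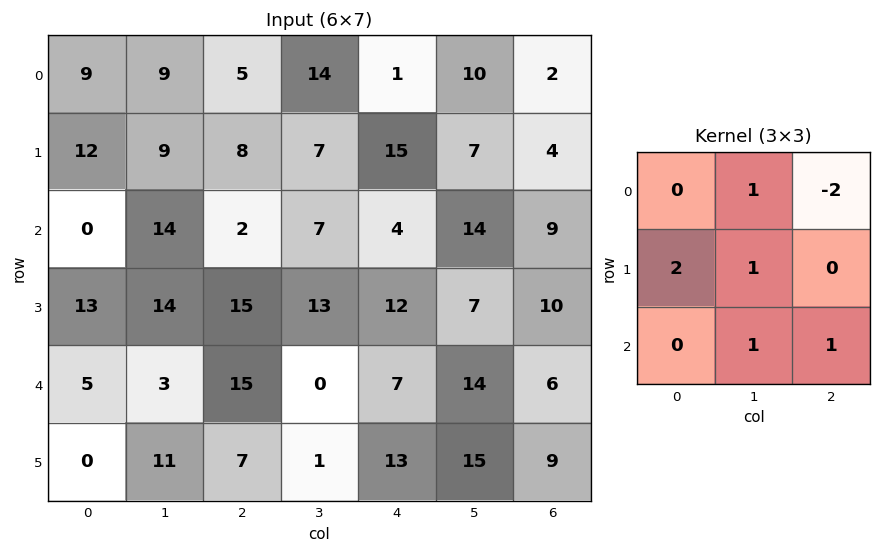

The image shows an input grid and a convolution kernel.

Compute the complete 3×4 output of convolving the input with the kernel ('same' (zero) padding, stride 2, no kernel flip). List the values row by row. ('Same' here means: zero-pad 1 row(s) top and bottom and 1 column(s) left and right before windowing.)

30 38 51 26
21 52 38 51
1 18 33 53

Output[0,0]: The receptive field on the zero-padded input at this output position is [0 0 0 / 0 9 9 / 0 12 9]. Elementwise product with the kernel and sum: 0·1 + 0·-2 + 0·2 + 9·1 + 12·1 + 9·1.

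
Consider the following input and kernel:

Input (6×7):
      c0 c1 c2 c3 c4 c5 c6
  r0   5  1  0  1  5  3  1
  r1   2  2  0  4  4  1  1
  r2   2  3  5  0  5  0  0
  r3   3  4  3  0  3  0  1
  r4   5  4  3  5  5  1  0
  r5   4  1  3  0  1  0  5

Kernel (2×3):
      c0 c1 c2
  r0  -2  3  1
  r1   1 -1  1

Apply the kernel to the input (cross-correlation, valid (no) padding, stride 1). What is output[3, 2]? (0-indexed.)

0

The receptive field on the input at this output position is [3 0 3 / 3 5 5]. Elementwise product with the kernel and sum: 3·-2 + 0·3 + 3·1 + 3·1 + 5·-1 + 5·1.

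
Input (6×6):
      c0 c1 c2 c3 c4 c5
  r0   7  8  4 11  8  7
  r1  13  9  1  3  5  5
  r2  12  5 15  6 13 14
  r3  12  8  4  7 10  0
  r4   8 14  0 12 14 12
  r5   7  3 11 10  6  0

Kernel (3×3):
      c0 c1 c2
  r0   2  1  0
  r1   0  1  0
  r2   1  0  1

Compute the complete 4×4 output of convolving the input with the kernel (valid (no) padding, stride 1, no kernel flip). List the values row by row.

58 32 50 55
56 49 25 31
45 55 57 59
64 33 44 48

Output[0,0]: The receptive field on the input at this output position is [7 8 4 / 13 9 1 / 12 5 15]. Elementwise product with the kernel and sum: 7·2 + 8·1 + 9·1 + 12·1 + 15·1.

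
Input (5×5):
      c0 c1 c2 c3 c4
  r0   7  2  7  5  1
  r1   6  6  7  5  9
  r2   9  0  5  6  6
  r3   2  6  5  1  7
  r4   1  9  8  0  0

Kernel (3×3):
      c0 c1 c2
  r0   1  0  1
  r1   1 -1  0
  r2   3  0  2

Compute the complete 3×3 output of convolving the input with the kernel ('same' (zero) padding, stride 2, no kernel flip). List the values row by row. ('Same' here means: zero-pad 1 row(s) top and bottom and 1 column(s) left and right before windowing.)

Output[0,0]: The receptive field on the zero-padded input at this output position is [0 0 0 / 0 7 2 / 0 6 6]. Elementwise product with the kernel and sum: 0·1 + 0·1 + 0·1 + 7·-1 + 0·3 + 6·2.

5 23 19
9 26 8
5 8 1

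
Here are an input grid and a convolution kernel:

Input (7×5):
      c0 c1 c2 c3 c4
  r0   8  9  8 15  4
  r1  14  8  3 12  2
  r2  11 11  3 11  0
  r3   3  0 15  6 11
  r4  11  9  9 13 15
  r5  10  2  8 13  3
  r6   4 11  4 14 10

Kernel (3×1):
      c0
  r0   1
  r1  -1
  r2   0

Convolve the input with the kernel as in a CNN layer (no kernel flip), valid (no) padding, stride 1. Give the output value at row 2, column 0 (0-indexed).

8

The receptive field on the input at this output position is [11 / 3 / 11]. Elementwise product with the kernel and sum: 11·1 + 3·-1.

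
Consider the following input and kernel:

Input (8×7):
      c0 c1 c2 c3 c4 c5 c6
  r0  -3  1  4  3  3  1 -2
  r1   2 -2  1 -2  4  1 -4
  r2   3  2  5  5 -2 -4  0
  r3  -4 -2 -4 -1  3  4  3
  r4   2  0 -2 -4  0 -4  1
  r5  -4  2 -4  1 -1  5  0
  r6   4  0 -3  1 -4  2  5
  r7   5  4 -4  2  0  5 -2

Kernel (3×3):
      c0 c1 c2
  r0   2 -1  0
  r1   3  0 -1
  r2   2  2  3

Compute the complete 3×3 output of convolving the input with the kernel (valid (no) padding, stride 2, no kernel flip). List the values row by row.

Output[0,0]: The receptive field on the input at this output position is [-3 1 4 / 2 -2 1 / 3 2 5]. Elementwise product with the kernel and sum: -3·2 + 1·-1 + 2·3 + 1·-1 + 3·2 + 2·2 + 5·3.

23 18 9
-6 -22 1
-5 -27 12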